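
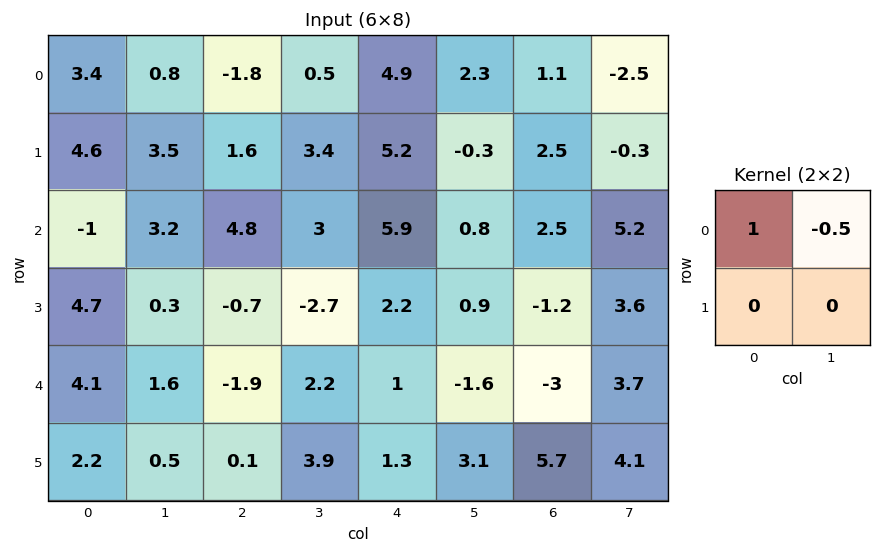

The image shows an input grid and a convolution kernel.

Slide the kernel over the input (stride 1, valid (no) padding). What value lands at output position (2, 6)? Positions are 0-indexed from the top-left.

The receptive field on the input at this output position is [2.5 5.2 / -1.2 3.6]. Elementwise product with the kernel and sum: 2.5·1 + 5.2·-0.5.

-0.1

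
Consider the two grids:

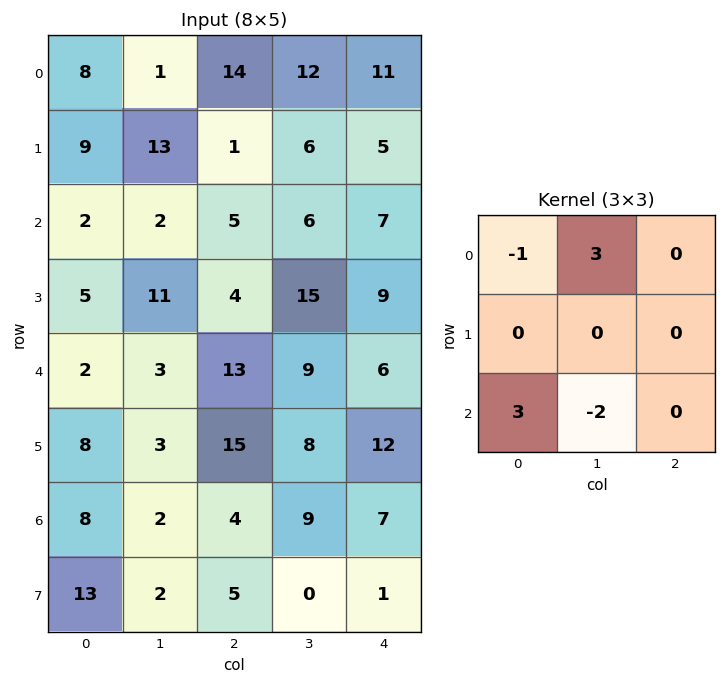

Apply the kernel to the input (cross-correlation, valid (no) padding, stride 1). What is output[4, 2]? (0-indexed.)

8

The receptive field on the input at this output position is [13 9 6 / 15 8 12 / 4 9 7]. Elementwise product with the kernel and sum: 13·-1 + 9·3 + 4·3 + 9·-2.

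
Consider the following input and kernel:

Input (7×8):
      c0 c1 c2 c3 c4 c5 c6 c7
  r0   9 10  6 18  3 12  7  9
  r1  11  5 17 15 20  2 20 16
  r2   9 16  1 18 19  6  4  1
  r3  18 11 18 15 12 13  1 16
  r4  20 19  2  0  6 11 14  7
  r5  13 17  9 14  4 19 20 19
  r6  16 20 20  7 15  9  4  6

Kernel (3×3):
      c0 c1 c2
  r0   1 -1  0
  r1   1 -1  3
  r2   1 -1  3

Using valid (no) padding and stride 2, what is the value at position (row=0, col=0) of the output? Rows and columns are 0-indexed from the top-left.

The receptive field on the input at this output position is [9 10 6 / 11 5 17 / 9 16 1]. Elementwise product with the kernel and sum: 9·1 + 10·-1 + 11·1 + 5·-1 + 17·3 + 9·1 + 16·-1 + 1·3.

52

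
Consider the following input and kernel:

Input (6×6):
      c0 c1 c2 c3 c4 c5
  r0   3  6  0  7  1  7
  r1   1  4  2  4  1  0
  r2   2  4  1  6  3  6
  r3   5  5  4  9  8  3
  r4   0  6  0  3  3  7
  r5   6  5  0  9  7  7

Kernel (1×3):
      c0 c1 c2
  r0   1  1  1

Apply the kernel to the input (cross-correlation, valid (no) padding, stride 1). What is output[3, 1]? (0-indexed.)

The receptive field on the input at this output position is [5 4 9]. Elementwise product with the kernel and sum: 5·1 + 4·1 + 9·1.

18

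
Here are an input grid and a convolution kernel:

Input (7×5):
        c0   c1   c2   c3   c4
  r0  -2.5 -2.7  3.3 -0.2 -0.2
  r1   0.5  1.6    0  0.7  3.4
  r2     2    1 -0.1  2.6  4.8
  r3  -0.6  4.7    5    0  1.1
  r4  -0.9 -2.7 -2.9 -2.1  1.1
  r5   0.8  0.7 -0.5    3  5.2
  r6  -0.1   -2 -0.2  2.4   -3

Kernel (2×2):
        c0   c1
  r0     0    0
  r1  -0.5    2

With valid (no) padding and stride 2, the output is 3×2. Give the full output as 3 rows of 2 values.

2.95 1.4
9.7 -2.5
1 6.25

Output[0,0]: The receptive field on the input at this output position is [-2.5 -2.7 / 0.5 1.6]. Elementwise product with the kernel and sum: 0.5·-0.5 + 1.6·2.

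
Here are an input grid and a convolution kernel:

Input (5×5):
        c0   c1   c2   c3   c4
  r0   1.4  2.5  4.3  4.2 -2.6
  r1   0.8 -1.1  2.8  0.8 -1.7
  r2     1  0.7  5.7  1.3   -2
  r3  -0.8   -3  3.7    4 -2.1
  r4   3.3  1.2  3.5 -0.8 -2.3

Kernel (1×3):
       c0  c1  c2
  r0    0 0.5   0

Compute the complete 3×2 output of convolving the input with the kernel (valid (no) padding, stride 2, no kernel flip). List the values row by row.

Output[0,0]: The receptive field on the input at this output position is [1.4 2.5 4.3]. Elementwise product with the kernel and sum: 2.5·0.5.

1.25 2.1
0.35 0.65
0.6 -0.4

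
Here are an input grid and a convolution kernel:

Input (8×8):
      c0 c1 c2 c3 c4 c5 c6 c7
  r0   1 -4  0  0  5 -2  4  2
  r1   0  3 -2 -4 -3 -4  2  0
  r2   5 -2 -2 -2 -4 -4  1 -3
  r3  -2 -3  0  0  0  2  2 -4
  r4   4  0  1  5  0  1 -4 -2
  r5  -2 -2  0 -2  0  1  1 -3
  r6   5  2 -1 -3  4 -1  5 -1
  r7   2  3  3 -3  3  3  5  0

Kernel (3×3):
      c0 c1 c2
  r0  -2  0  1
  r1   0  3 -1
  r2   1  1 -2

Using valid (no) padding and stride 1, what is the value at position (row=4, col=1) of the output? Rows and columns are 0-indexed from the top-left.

The receptive field on the input at this output position is [0 1 5 / -2 0 -2 / 2 -1 -3]. Elementwise product with the kernel and sum: 0·-2 + 5·1 + 0·3 + -2·-1 + 2·1 + -1·1 + -3·-2.

14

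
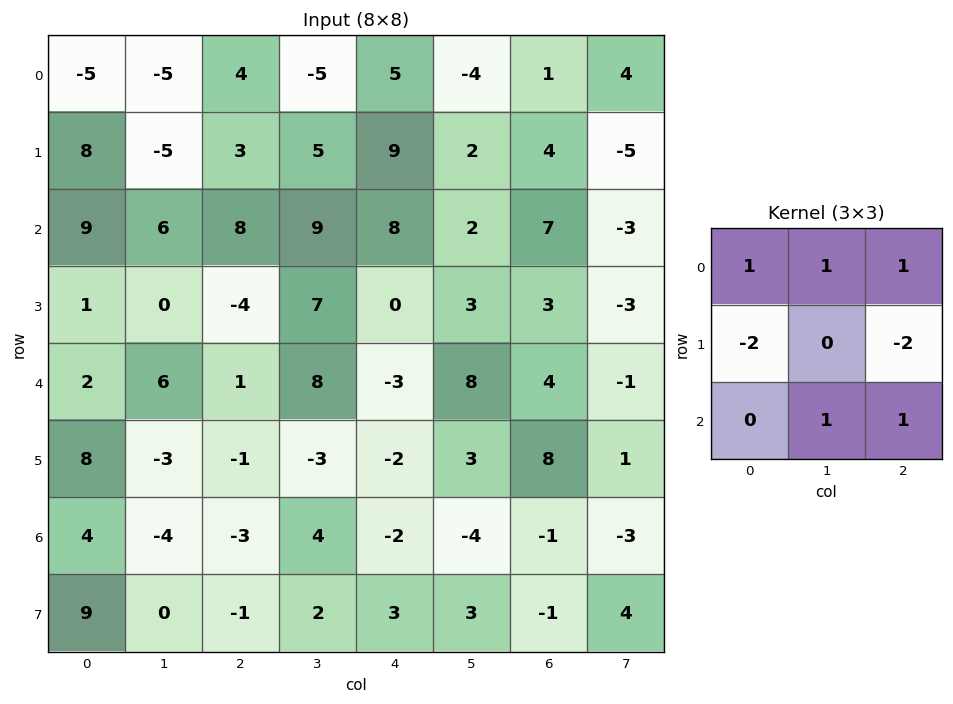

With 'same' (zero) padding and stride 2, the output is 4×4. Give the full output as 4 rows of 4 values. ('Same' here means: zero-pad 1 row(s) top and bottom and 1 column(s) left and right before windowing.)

Output[0,0]: The receptive field on the zero-padded input at this output position is [0 0 0 / 0 -5 -5 / 0 8 -5]. Elementwise product with the kernel and sum: 0·1 + 0·1 + 0·1 + 0·-2 + -5·-2 + 8·1 + -5·1.
Output[0,1]: The receptive field on the zero-padded input at this output position is [0 0 0 / -5 4 -5 / -5 3 5]. Elementwise product with the kernel and sum: 0·1 + 0·1 + 0·1 + -5·-2 + -5·-2 + 3·1 + 5·1.

13 28 29 -1
-8 -24 -3 3
-6 -29 -21 -2
22 -6 4 29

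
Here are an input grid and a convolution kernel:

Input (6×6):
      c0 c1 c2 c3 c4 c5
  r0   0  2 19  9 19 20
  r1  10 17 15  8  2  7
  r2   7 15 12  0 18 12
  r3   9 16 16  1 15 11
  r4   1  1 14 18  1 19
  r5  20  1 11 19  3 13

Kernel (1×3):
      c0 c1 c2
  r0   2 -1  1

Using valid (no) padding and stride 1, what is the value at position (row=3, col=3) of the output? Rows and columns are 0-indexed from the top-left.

-2

The receptive field on the input at this output position is [1 15 11]. Elementwise product with the kernel and sum: 1·2 + 15·-1 + 11·1.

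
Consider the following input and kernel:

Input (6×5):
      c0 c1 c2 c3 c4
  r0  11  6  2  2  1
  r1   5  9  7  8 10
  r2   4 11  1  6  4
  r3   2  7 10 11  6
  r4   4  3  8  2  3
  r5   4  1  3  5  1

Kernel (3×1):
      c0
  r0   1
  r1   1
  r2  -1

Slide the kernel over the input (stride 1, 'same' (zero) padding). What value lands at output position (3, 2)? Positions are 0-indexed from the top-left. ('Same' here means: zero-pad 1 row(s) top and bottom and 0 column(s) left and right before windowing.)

3

The receptive field on the zero-padded input at this output position is [1 / 10 / 8]. Elementwise product with the kernel and sum: 1·1 + 10·1 + 8·-1.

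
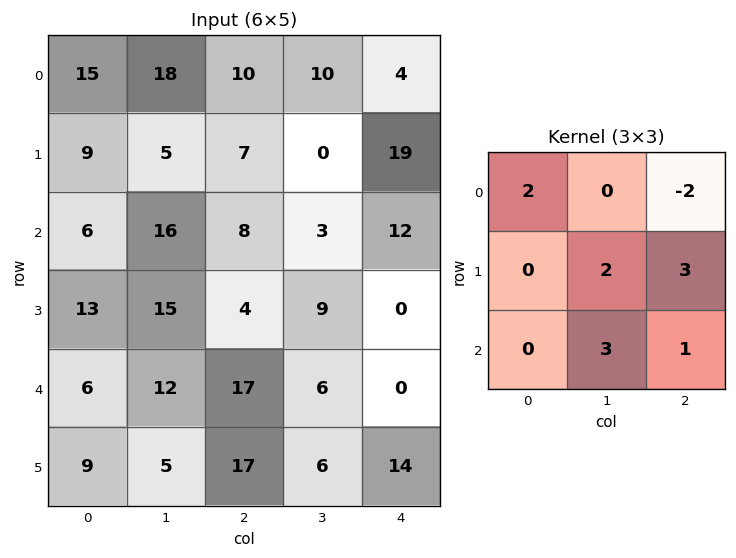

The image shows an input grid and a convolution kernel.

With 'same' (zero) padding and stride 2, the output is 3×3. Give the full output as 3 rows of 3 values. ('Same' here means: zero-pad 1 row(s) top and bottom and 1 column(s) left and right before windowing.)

Output[0,0]: The receptive field on the zero-padded input at this output position is [0 0 0 / 0 15 18 / 0 9 5]. Elementwise product with the kernel and sum: 0·2 + 0·-2 + 15·2 + 18·3 + 9·3 + 5·1.
Output[0,1]: The receptive field on the zero-padded input at this output position is [0 0 0 / 18 10 10 / 5 7 0]. Elementwise product with the kernel and sum: 0·2 + 0·-2 + 10·2 + 10·3 + 7·3 + 0·1.

116 71 65
104 56 24
50 121 60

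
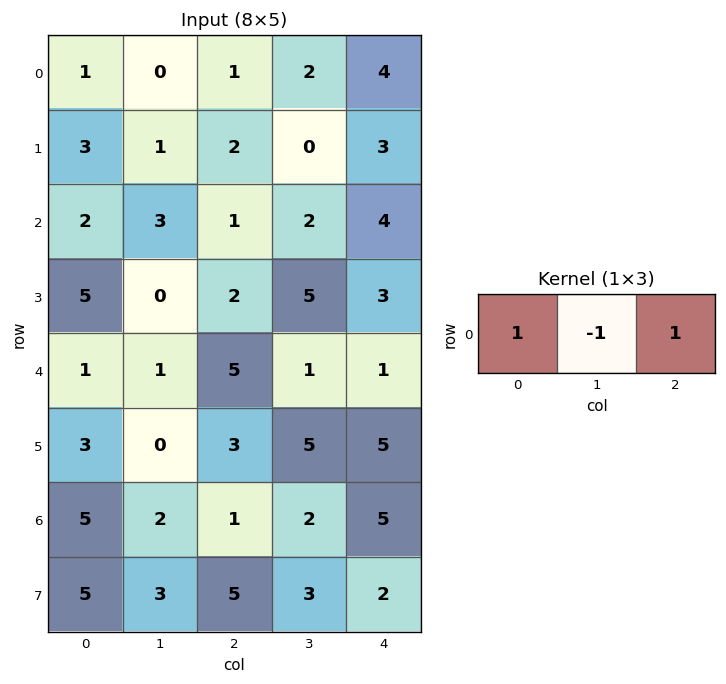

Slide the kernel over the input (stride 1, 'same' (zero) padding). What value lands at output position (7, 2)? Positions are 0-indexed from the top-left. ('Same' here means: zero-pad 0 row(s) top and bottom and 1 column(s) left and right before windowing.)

The receptive field on the zero-padded input at this output position is [3 5 3]. Elementwise product with the kernel and sum: 3·1 + 5·-1 + 3·1.

1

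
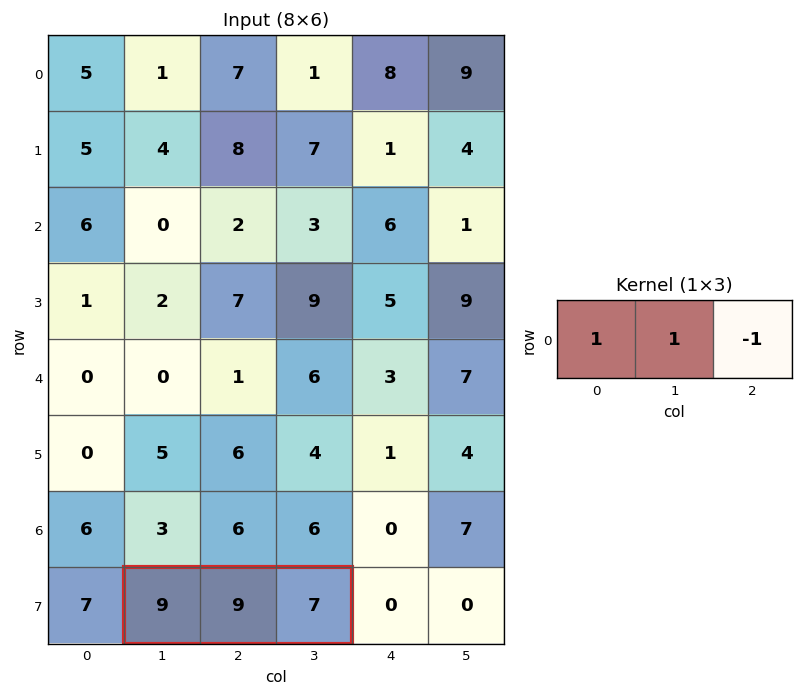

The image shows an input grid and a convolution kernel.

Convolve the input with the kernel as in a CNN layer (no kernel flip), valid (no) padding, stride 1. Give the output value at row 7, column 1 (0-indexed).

11

The receptive field on the input at this output position is [9 9 7]. Elementwise product with the kernel and sum: 9·1 + 9·1 + 7·-1.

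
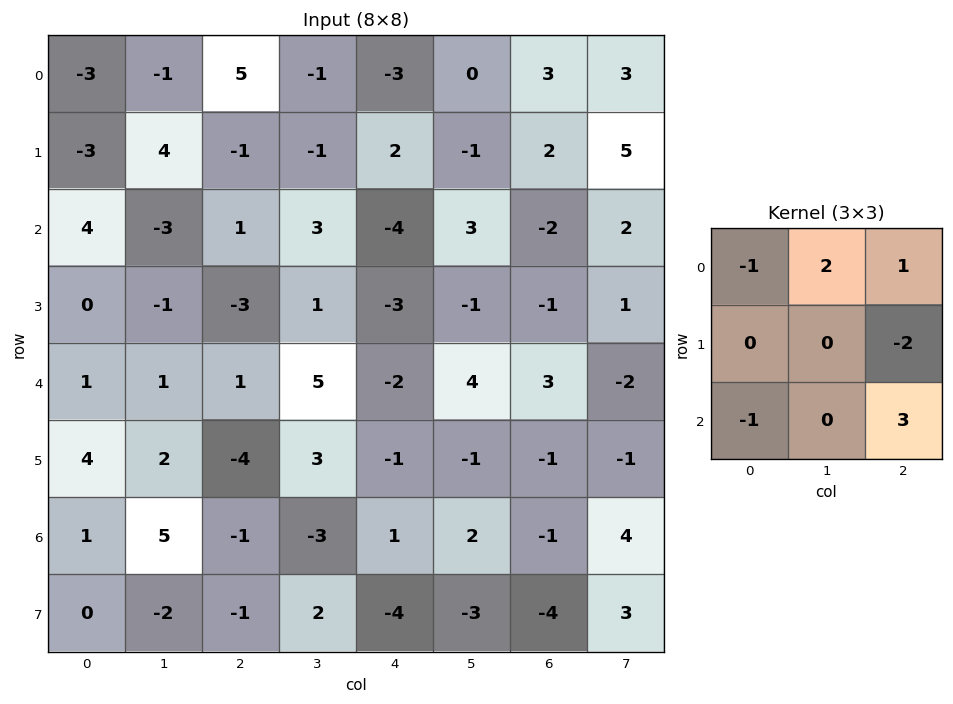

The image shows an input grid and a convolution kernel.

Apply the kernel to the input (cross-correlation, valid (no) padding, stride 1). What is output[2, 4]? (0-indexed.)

21

The receptive field on the input at this output position is [-4 3 -2 / -3 -1 -1 / -2 4 3]. Elementwise product with the kernel and sum: -4·-1 + 3·2 + -2·1 + -1·-2 + -2·-1 + 3·3.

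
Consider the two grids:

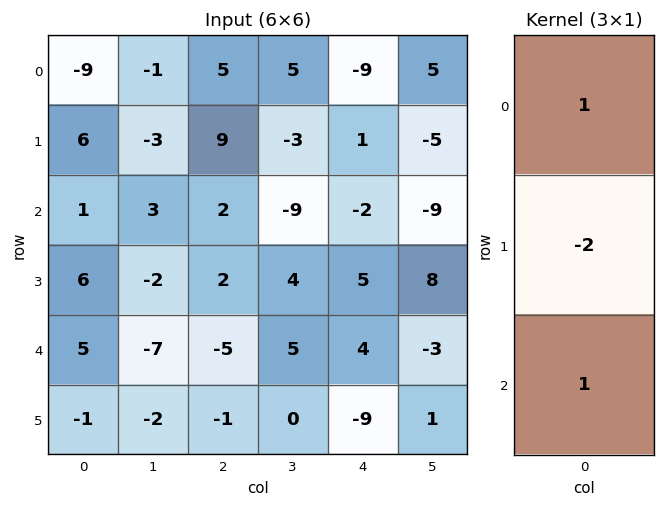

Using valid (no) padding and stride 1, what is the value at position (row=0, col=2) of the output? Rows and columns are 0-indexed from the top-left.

The receptive field on the input at this output position is [5 / 9 / 2]. Elementwise product with the kernel and sum: 5·1 + 9·-2 + 2·1.

-11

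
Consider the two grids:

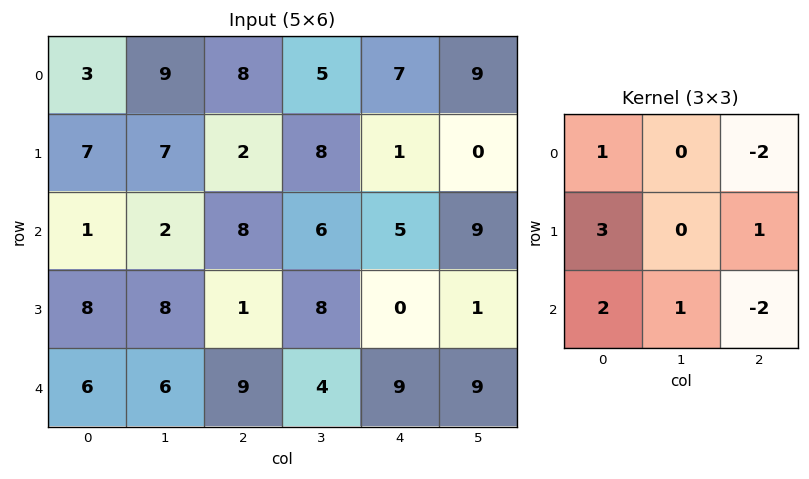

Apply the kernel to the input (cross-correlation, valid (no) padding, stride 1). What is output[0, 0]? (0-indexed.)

The receptive field on the input at this output position is [3 9 8 / 7 7 2 / 1 2 8]. Elementwise product with the kernel and sum: 3·1 + 8·-2 + 7·3 + 2·1 + 1·2 + 2·1 + 8·-2.

-2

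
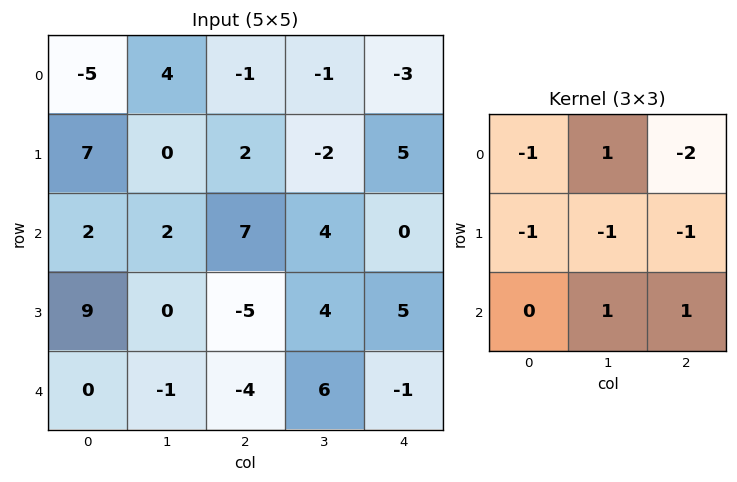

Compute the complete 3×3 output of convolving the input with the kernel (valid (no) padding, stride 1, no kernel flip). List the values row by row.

Output[0,0]: The receptive field on the input at this output position is [-5 4 -1 / 7 0 2 / 2 2 7]. Elementwise product with the kernel and sum: -5·-1 + 4·1 + -1·-2 + 7·-1 + 0·-1 + 2·-1 + 2·1 + 7·1.

11 8 5
-27 -8 -16
-23 0 -2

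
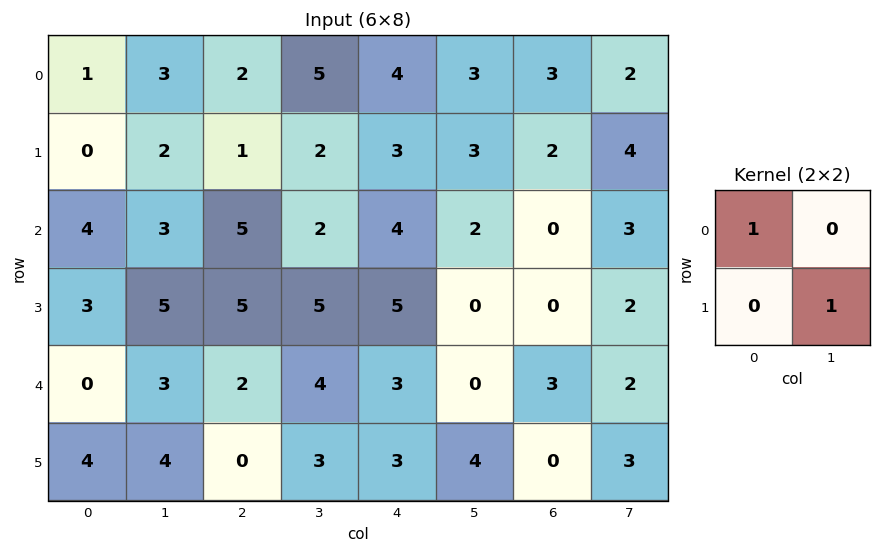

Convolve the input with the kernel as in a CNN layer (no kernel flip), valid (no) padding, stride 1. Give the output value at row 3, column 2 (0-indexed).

The receptive field on the input at this output position is [5 5 / 2 4]. Elementwise product with the kernel and sum: 5·1 + 4·1.

9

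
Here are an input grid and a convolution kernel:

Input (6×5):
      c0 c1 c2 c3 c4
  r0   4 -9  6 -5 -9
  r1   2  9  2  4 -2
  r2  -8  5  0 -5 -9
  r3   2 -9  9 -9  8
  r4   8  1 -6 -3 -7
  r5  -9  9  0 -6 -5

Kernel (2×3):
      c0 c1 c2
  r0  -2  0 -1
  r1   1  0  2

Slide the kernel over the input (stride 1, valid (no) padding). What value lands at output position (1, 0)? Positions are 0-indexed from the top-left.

The receptive field on the input at this output position is [2 9 2 / -8 5 0]. Elementwise product with the kernel and sum: 2·-2 + 2·-1 + -8·1 + 0·2.

-14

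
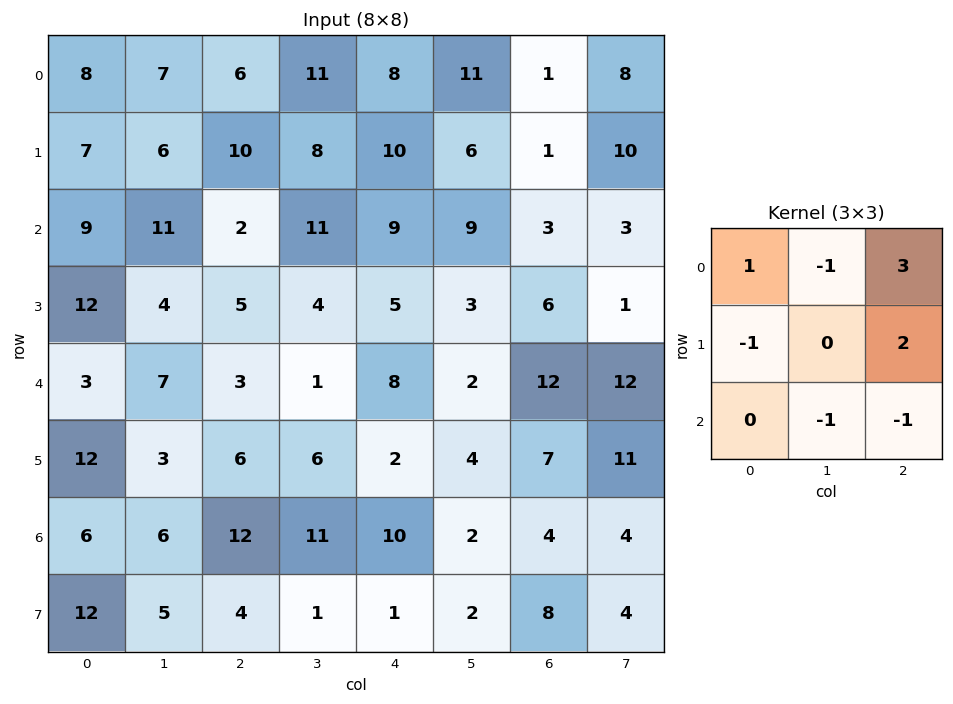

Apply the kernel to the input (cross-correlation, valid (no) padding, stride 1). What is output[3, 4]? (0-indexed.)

The receptive field on the input at this output position is [5 3 6 / 8 2 12 / 2 4 7]. Elementwise product with the kernel and sum: 5·1 + 3·-1 + 6·3 + 8·-1 + 12·2 + 4·-1 + 7·-1.

25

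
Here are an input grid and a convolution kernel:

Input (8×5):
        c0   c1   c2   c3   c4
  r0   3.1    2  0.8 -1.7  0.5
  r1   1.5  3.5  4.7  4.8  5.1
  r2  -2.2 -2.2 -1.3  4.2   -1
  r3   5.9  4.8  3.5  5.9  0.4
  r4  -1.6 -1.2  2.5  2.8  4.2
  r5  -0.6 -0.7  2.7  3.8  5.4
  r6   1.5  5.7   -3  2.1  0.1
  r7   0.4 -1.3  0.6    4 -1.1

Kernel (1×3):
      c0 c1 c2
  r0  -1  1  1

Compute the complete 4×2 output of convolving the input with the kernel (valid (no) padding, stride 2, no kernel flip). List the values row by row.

-0.3 -2
-1.3 4.5
2.9 4.5
1.2 5.2

Output[0,0]: The receptive field on the input at this output position is [3.1 2 0.8]. Elementwise product with the kernel and sum: 3.1·-1 + 2·1 + 0.8·1.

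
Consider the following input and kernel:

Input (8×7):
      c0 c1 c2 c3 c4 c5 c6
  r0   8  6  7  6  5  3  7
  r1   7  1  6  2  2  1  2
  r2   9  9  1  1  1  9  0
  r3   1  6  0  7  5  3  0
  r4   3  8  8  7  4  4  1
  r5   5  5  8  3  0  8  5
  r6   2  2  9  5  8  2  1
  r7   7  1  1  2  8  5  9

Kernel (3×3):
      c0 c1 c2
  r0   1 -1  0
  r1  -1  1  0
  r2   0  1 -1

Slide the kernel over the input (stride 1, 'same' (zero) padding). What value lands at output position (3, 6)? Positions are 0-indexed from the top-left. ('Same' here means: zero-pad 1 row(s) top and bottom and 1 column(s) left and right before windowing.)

7

The receptive field on the zero-padded input at this output position is [9 0 0 / 3 0 0 / 4 1 0]. Elementwise product with the kernel and sum: 9·1 + 0·-1 + 3·-1 + 0·1 + 1·1 + 0·-1.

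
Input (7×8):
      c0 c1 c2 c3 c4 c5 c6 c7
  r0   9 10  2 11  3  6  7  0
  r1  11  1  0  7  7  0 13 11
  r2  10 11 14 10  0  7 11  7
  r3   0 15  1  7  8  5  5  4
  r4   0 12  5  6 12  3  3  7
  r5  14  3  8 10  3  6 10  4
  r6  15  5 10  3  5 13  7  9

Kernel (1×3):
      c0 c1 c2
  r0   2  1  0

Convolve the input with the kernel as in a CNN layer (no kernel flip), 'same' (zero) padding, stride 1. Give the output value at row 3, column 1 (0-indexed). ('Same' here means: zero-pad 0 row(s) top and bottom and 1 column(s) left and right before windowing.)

15

The receptive field on the zero-padded input at this output position is [0 15 1]. Elementwise product with the kernel and sum: 0·2 + 15·1.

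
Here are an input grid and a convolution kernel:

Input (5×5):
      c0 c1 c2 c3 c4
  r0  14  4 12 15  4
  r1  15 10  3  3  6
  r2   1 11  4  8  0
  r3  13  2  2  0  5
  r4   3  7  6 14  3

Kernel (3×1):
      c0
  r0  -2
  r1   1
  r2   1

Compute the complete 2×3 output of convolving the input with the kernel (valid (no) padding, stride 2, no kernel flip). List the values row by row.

Output[0,0]: The receptive field on the input at this output position is [14 / 15 / 1]. Elementwise product with the kernel and sum: 14·-2 + 15·1 + 1·1.

-12 -17 -2
14 0 8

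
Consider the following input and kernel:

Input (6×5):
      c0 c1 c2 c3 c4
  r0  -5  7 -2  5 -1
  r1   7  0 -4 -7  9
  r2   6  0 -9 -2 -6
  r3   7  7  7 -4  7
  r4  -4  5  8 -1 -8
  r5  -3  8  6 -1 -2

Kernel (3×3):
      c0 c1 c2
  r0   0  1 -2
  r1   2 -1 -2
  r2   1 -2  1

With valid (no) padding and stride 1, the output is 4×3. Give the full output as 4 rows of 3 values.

Output[0,0]: The receptive field on the input at this output position is [-5 7 -2 / 7 0 -4 / 6 0 -9]. Elementwise product with the kernel and sum: 7·1 + -2·-2 + 7·2 + 0·-1 + -4·-2 + 6·1 + 0·-2 + -9·1.

30 22 -23
38 12 -7
5 -2 16
-49 14 21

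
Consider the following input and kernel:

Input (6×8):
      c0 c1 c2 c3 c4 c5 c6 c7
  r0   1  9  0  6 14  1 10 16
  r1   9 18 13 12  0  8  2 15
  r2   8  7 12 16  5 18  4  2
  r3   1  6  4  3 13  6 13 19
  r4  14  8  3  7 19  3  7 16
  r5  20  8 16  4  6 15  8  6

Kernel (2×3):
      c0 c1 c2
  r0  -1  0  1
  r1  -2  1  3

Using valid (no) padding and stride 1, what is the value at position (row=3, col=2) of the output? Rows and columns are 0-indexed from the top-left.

67

The receptive field on the input at this output position is [4 3 13 / 3 7 19]. Elementwise product with the kernel and sum: 4·-1 + 13·1 + 3·-2 + 7·1 + 19·3.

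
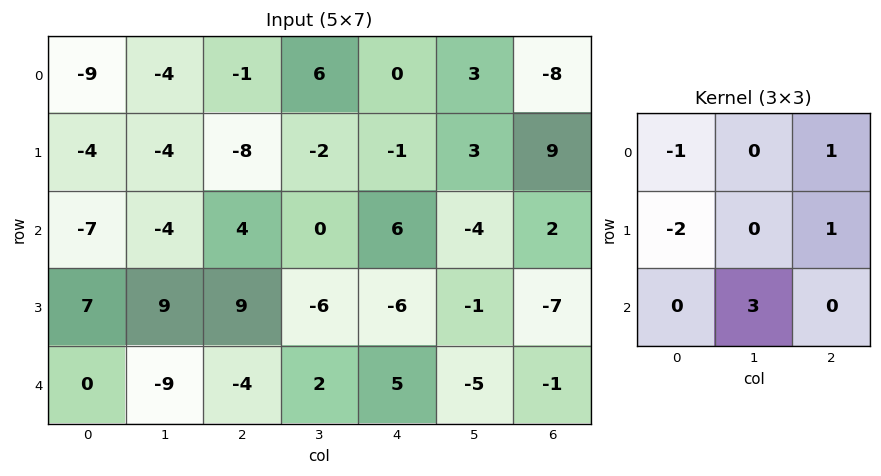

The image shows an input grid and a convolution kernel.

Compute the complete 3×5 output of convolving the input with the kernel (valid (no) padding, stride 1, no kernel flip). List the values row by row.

-4 28 16 22 -9
41 37 -13 -17 -3
-21 -32 -16 22 -14

Output[0,0]: The receptive field on the input at this output position is [-9 -4 -1 / -4 -4 -8 / -7 -4 4]. Elementwise product with the kernel and sum: -9·-1 + -1·1 + -4·-2 + -8·1 + -4·3.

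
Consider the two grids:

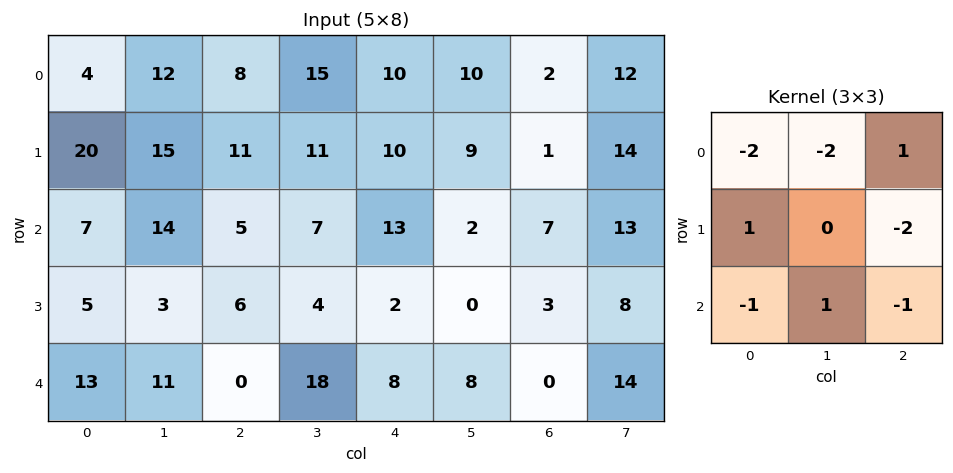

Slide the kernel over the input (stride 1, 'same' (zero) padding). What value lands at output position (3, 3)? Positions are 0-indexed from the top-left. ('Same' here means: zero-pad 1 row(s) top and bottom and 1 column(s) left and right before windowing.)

1

The receptive field on the zero-padded input at this output position is [5 7 13 / 6 4 2 / 0 18 8]. Elementwise product with the kernel and sum: 5·-2 + 7·-2 + 13·1 + 6·1 + 2·-2 + 0·-1 + 18·1 + 8·-1.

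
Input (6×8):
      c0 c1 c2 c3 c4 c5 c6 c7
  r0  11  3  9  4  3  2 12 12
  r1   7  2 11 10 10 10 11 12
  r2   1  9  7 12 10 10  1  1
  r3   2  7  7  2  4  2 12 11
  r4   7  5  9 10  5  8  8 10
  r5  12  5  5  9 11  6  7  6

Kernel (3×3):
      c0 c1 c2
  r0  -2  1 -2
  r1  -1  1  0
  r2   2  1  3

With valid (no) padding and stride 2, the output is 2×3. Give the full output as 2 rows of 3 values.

Output[0,0]: The receptive field on the input at this output position is [11 3 9 / 7 2 11 / 1 9 7]. Elementwise product with the kernel and sum: 11·-2 + 3·1 + 9·-2 + 7·-1 + 2·1 + 1·2 + 9·1 + 7·3.
Output[0,1]: The receptive field on the input at this output position is [9 4 3 / 11 10 10 / 7 12 10]. Elementwise product with the kernel and sum: 9·-2 + 4·1 + 3·-2 + 11·-1 + 10·1 + 7·2 + 12·1 + 10·3.

-10 35 5
44 16 28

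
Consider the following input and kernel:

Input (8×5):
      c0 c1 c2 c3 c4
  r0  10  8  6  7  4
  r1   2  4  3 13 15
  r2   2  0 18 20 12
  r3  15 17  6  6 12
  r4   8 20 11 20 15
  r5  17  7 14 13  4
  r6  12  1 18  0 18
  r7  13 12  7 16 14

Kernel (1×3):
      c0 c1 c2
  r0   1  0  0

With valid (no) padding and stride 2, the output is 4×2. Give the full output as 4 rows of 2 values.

10 6
2 18
8 11
12 18

Output[0,0]: The receptive field on the input at this output position is [10 8 6]. Elementwise product with the kernel and sum: 10·1.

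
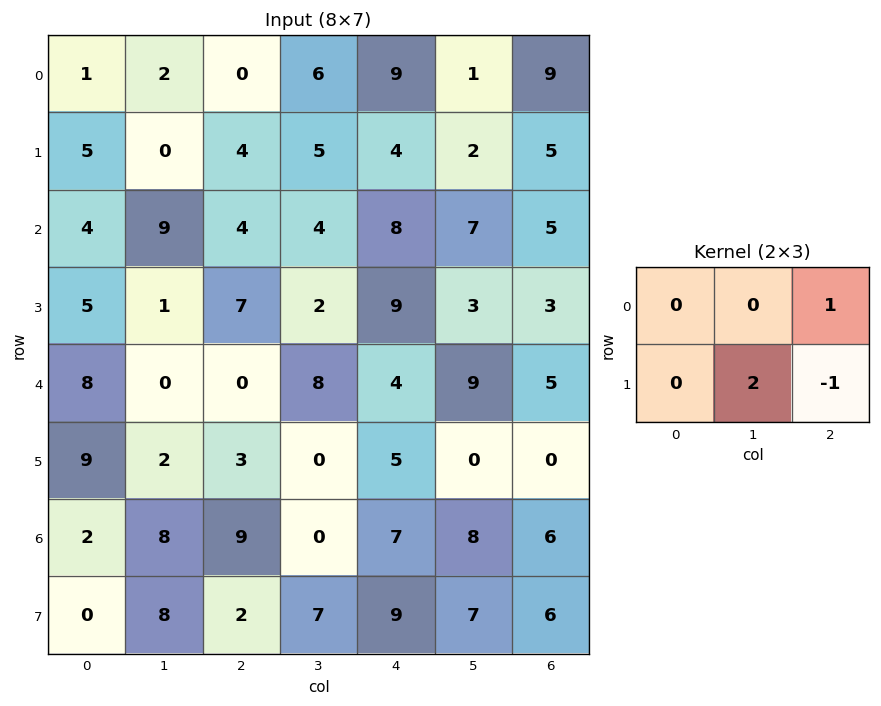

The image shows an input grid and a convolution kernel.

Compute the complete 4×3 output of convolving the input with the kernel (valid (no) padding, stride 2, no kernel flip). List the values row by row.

Output[0,0]: The receptive field on the input at this output position is [1 2 0 / 5 0 4]. Elementwise product with the kernel and sum: 0·1 + 0·2 + 4·-1.
Output[0,1]: The receptive field on the input at this output position is [0 6 9 / 4 5 4]. Elementwise product with the kernel and sum: 9·1 + 5·2 + 4·-1.

-4 15 8
-1 3 8
1 -1 5
23 12 14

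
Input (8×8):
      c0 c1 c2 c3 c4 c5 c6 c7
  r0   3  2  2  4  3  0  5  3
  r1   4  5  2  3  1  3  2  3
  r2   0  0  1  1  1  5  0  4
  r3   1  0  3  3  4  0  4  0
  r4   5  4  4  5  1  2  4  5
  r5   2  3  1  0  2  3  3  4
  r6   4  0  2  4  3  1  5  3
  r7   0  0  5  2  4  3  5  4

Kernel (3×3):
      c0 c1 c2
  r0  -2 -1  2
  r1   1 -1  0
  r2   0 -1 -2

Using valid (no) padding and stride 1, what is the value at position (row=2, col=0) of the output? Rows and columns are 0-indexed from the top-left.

The receptive field on the input at this output position is [0 0 1 / 1 0 3 / 5 4 4]. Elementwise product with the kernel and sum: 0·-2 + 0·-1 + 1·2 + 1·1 + 0·-1 + 4·-1 + 4·-2.

-9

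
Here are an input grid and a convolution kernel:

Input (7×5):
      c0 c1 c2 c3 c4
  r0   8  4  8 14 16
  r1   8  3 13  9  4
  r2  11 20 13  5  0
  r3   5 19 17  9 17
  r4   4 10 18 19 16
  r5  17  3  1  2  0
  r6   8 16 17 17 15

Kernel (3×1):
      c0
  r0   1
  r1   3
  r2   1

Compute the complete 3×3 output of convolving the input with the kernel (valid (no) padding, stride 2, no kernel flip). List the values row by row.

Output[0,0]: The receptive field on the input at this output position is [8 / 8 / 11]. Elementwise product with the kernel and sum: 8·1 + 8·3 + 11·1.

43 60 28
30 82 67
63 38 31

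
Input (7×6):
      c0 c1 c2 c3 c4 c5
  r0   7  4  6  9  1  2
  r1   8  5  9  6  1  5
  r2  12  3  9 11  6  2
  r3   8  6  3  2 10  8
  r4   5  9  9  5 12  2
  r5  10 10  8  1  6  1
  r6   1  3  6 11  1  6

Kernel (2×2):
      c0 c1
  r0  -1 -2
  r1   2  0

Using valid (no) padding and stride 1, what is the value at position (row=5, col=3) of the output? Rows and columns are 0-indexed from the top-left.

9

The receptive field on the input at this output position is [1 6 / 11 1]. Elementwise product with the kernel and sum: 1·-1 + 6·-2 + 11·2.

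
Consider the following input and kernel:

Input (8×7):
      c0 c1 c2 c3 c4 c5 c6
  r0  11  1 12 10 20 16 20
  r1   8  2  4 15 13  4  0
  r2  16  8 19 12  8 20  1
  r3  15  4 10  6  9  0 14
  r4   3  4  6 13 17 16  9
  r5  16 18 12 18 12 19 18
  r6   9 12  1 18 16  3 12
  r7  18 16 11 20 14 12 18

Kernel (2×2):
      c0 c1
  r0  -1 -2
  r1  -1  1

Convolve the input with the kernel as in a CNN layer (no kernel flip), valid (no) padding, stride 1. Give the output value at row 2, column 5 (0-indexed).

The receptive field on the input at this output position is [20 1 / 0 14]. Elementwise product with the kernel and sum: 20·-1 + 1·-2 + 0·-1 + 14·1.

-8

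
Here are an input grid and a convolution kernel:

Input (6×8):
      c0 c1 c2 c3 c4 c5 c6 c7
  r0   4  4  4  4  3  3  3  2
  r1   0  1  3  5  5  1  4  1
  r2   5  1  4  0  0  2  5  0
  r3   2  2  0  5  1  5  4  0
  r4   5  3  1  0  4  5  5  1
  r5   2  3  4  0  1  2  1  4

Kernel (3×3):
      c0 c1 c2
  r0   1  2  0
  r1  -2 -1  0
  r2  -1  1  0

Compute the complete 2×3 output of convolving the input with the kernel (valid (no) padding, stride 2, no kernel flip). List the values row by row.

Output[0,0]: The receptive field on the input at this output position is [4 4 4 / 0 1 3 / 5 1 4]. Elementwise product with the kernel and sum: 4·1 + 4·2 + 0·-2 + 1·-1 + 5·-1 + 1·1.

7 -3 0
-1 -2 -2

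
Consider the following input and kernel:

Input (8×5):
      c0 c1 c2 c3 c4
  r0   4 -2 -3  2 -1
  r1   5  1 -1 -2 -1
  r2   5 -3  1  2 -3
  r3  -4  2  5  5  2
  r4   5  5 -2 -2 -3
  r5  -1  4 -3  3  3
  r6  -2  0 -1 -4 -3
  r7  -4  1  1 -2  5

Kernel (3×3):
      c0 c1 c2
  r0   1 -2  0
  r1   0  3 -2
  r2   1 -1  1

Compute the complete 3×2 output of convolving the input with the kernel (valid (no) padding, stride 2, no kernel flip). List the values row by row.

22 -15
5 5
10 5

Output[0,0]: The receptive field on the input at this output position is [4 -2 -3 / 5 1 -1 / 5 -3 1]. Elementwise product with the kernel and sum: 4·1 + -2·-2 + 1·3 + -1·-2 + 5·1 + -3·-1 + 1·1.
Output[0,1]: The receptive field on the input at this output position is [-3 2 -1 / -1 -2 -1 / 1 2 -3]. Elementwise product with the kernel and sum: -3·1 + 2·-2 + -2·3 + -1·-2 + 1·1 + 2·-1 + -3·1.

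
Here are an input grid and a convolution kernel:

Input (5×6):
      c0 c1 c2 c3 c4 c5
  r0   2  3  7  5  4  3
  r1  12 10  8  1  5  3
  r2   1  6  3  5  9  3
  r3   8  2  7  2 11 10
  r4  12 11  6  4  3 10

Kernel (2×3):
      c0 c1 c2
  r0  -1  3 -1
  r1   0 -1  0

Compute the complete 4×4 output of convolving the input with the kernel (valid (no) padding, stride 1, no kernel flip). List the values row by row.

Output[0,0]: The receptive field on the input at this output position is [2 3 7 / 12 10 8]. Elementwise product with the kernel and sum: 2·-1 + 3·3 + 7·-1 + 10·-1.

-10 5 3 -1
4 10 -15 2
12 -9 1 8
-20 11 -16 18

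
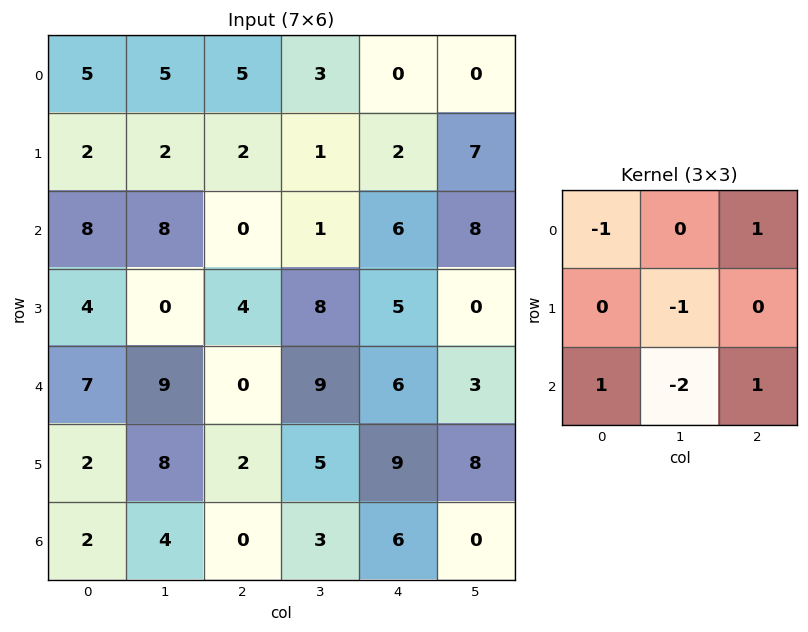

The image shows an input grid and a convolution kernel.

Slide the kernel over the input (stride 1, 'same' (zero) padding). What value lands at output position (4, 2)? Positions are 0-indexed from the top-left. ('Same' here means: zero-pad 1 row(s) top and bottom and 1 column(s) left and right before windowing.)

17

The receptive field on the zero-padded input at this output position is [0 4 8 / 9 0 9 / 8 2 5]. Elementwise product with the kernel and sum: 0·-1 + 8·1 + 0·-1 + 8·1 + 2·-2 + 5·1.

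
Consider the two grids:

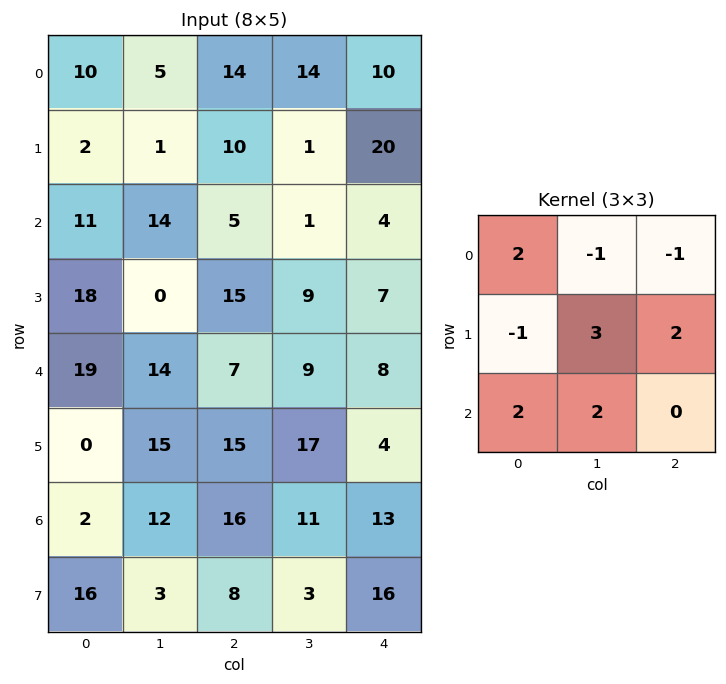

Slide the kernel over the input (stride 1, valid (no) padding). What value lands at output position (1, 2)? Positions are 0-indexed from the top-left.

53

The receptive field on the input at this output position is [10 1 20 / 5 1 4 / 15 9 7]. Elementwise product with the kernel and sum: 10·2 + 1·-1 + 20·-1 + 5·-1 + 1·3 + 4·2 + 15·2 + 9·2.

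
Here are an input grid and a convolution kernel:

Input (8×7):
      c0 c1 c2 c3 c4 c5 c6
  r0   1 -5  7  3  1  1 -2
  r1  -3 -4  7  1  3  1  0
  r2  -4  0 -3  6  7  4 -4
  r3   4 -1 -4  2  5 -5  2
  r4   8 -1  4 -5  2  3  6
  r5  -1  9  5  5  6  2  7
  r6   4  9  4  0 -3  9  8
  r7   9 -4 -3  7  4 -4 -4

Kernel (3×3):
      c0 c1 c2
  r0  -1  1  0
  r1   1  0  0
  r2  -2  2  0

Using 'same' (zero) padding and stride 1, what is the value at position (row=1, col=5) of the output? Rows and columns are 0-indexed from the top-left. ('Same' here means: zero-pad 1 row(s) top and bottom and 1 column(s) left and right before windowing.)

-3

The receptive field on the zero-padded input at this output position is [1 1 -2 / 3 1 0 / 7 4 -4]. Elementwise product with the kernel and sum: 1·-1 + 1·1 + 3·1 + 7·-2 + 4·2.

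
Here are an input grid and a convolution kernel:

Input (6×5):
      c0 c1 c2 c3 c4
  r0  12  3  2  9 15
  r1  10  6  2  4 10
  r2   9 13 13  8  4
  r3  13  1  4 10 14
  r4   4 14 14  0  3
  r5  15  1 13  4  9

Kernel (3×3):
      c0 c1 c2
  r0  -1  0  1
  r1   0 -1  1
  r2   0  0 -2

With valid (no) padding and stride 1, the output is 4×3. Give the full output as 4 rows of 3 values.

Output[0,0]: The receptive field on the input at this output position is [12 3 2 / 10 6 2 / 9 13 13]. Elementwise product with the kernel and sum: 12·-1 + 2·1 + 6·-1 + 2·1 + 13·-2.
Output[0,1]: The receptive field on the input at this output position is [3 2 9 / 6 2 4 / 13 13 8]. Elementwise product with the kernel and sum: 3·-1 + 9·1 + 2·-1 + 4·1 + 8·-2.

-40 -8 11
-16 -27 -24
-21 1 -11
-35 -13 -5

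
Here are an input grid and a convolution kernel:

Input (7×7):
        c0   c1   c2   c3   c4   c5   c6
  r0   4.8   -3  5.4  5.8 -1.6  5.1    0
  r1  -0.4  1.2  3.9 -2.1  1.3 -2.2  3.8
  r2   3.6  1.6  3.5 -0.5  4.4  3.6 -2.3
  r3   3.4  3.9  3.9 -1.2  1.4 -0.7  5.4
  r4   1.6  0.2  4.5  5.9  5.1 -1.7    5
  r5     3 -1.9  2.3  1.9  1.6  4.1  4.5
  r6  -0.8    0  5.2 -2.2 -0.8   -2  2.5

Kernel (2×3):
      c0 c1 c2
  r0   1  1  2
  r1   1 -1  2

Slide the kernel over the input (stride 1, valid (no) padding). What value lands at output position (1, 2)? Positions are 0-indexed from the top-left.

The receptive field on the input at this output position is [3.9 -2.1 1.3 / 3.5 -0.5 4.4]. Elementwise product with the kernel and sum: 3.9·1 + -2.1·1 + 1.3·2 + 3.5·1 + -0.5·-1 + 4.4·2.

17.2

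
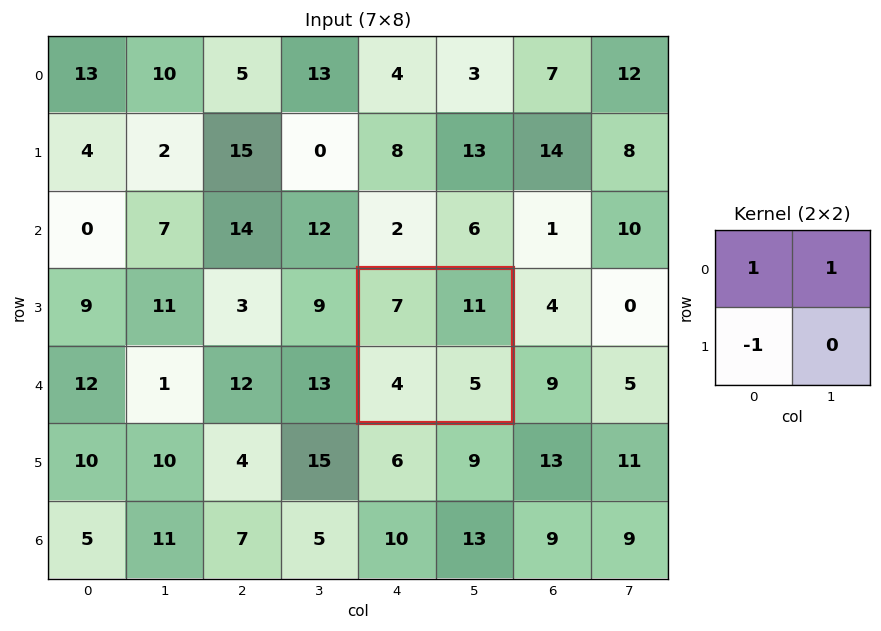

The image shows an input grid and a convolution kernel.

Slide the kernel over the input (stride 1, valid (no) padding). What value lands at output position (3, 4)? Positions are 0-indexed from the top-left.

The receptive field on the input at this output position is [7 11 / 4 5]. Elementwise product with the kernel and sum: 7·1 + 11·1 + 4·-1.

14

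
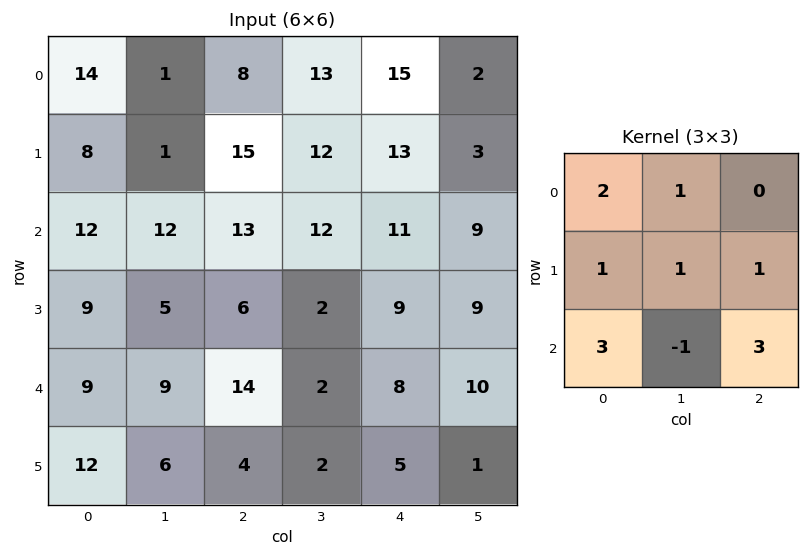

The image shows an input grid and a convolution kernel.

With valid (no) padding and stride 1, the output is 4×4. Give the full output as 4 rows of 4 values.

Output[0,0]: The receptive field on the input at this output position is [14 1 8 / 8 1 15 / 12 12 13]. Elementwise product with the kernel and sum: 14·2 + 1·1 + 8·1 + 1·1 + 15·1 + 12·3 + 12·-1 + 13·3.

116 97 129 121
94 69 121 93
116 69 119 83
97 61 63 37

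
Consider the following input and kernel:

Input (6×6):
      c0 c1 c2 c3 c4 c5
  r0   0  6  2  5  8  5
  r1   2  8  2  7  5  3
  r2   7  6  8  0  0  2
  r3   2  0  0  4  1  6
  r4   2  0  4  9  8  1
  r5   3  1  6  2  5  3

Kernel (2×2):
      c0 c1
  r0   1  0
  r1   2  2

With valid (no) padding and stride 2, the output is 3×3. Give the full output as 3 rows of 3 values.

20 20 24
11 16 14
10 20 24

Output[0,0]: The receptive field on the input at this output position is [0 6 / 2 8]. Elementwise product with the kernel and sum: 0·1 + 2·2 + 8·2.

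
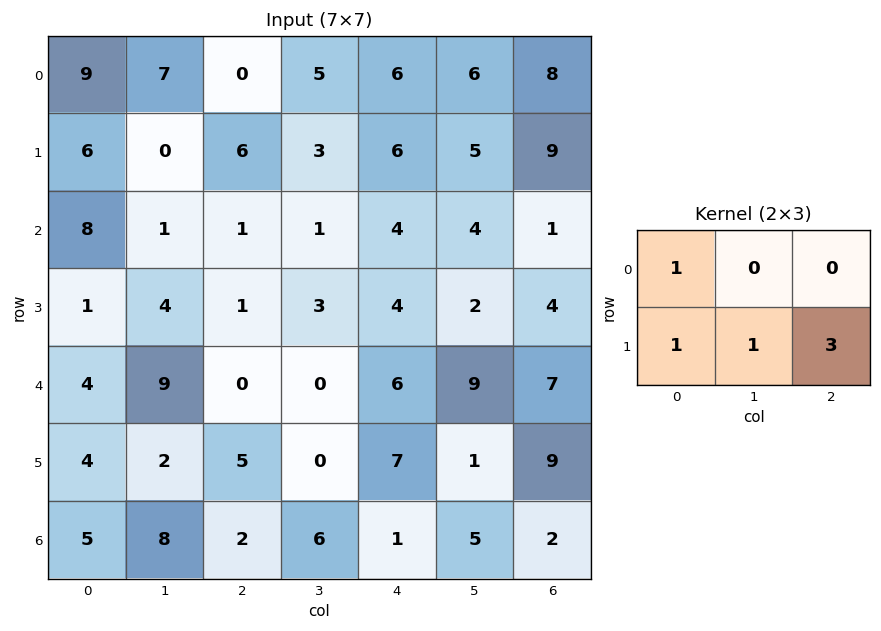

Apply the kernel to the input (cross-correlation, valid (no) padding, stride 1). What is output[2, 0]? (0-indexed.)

The receptive field on the input at this output position is [8 1 1 / 1 4 1]. Elementwise product with the kernel and sum: 8·1 + 1·1 + 4·1 + 1·3.

16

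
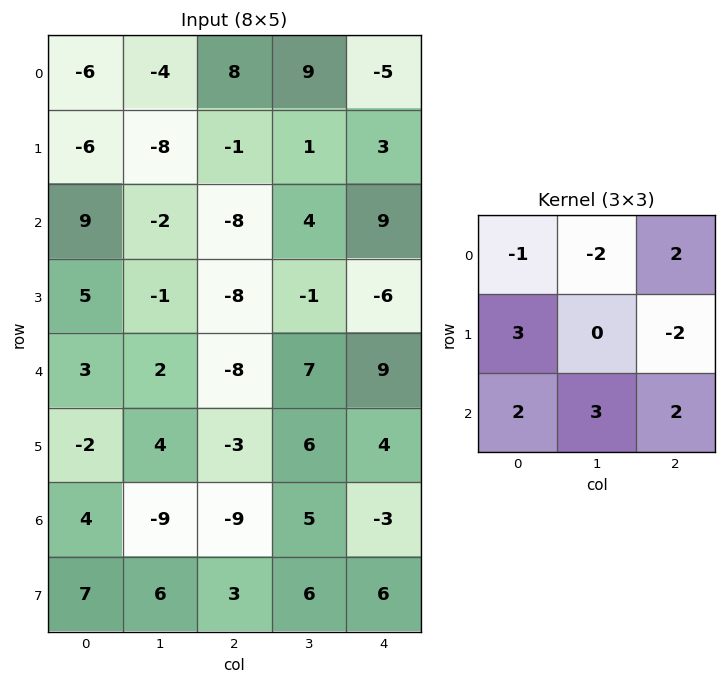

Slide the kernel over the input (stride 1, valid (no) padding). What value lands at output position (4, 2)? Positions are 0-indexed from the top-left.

-14

The receptive field on the input at this output position is [-8 7 9 / -3 6 4 / -9 5 -3]. Elementwise product with the kernel and sum: -8·-1 + 7·-2 + 9·2 + -3·3 + 4·-2 + -9·2 + 5·3 + -3·2.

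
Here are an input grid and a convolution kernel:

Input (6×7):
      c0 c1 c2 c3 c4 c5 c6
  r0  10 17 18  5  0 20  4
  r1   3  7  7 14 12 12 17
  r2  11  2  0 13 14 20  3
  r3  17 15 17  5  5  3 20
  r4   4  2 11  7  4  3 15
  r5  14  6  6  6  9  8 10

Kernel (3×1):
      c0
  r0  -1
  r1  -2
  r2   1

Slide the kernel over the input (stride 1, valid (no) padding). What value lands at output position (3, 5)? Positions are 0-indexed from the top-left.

-1

The receptive field on the input at this output position is [3 / 3 / 8]. Elementwise product with the kernel and sum: 3·-1 + 3·-2 + 8·1.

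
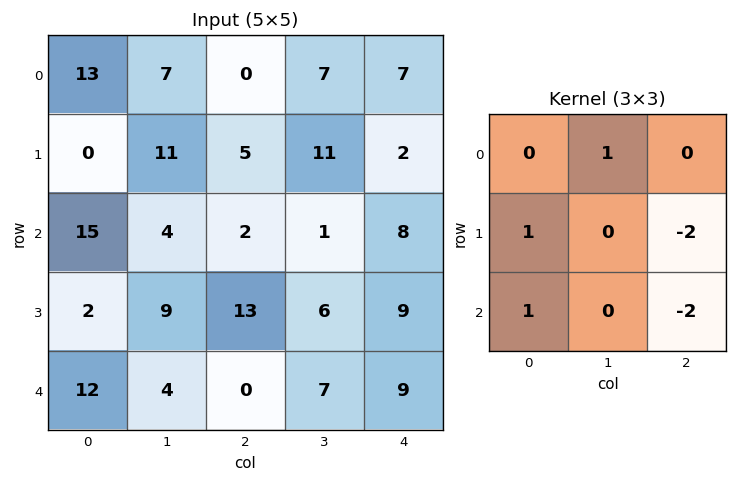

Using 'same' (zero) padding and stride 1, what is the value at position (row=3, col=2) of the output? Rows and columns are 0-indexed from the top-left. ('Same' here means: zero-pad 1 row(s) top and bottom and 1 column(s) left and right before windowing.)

The receptive field on the zero-padded input at this output position is [4 2 1 / 9 13 6 / 4 0 7]. Elementwise product with the kernel and sum: 2·1 + 9·1 + 6·-2 + 4·1 + 7·-2.

-11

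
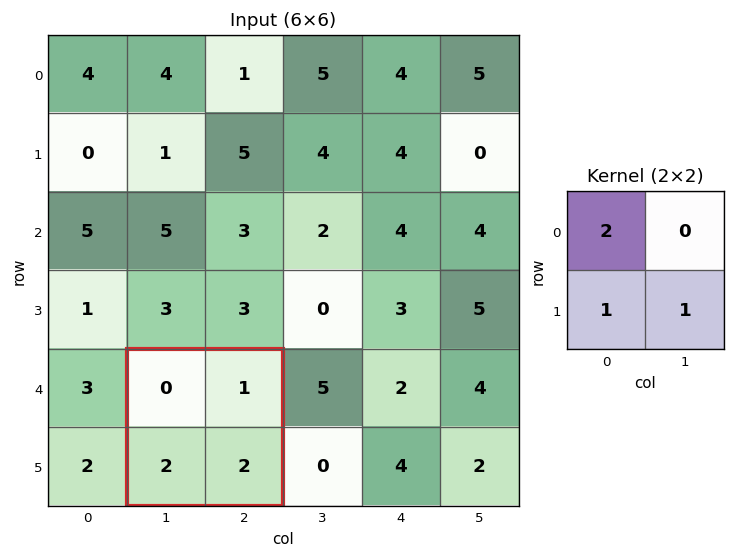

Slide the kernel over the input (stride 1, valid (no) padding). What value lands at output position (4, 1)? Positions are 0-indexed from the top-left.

The receptive field on the input at this output position is [0 1 / 2 2]. Elementwise product with the kernel and sum: 0·2 + 2·1 + 2·1.

4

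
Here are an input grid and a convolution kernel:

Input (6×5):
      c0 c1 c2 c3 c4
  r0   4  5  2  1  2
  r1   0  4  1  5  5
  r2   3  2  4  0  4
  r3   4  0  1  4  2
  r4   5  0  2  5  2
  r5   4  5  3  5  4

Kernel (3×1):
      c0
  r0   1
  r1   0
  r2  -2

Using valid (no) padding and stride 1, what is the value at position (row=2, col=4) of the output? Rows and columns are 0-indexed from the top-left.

The receptive field on the input at this output position is [4 / 2 / 2]. Elementwise product with the kernel and sum: 4·1 + 2·-2.

0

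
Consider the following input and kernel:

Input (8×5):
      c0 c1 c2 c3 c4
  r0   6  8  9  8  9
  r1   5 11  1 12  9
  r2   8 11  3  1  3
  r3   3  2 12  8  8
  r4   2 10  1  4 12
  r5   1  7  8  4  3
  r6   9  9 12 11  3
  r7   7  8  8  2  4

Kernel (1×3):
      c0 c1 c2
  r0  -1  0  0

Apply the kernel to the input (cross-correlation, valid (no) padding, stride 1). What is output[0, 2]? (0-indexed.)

-9

The receptive field on the input at this output position is [9 8 9]. Elementwise product with the kernel and sum: 9·-1.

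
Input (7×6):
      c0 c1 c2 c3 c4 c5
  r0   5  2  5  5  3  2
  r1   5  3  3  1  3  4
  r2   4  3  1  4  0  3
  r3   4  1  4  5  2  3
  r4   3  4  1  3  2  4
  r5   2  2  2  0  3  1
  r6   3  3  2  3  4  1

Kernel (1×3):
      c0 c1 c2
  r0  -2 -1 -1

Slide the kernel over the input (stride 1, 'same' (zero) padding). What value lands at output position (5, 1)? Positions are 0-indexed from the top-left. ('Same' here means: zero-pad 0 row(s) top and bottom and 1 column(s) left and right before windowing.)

-8

The receptive field on the zero-padded input at this output position is [2 2 2]. Elementwise product with the kernel and sum: 2·-2 + 2·-1 + 2·-1.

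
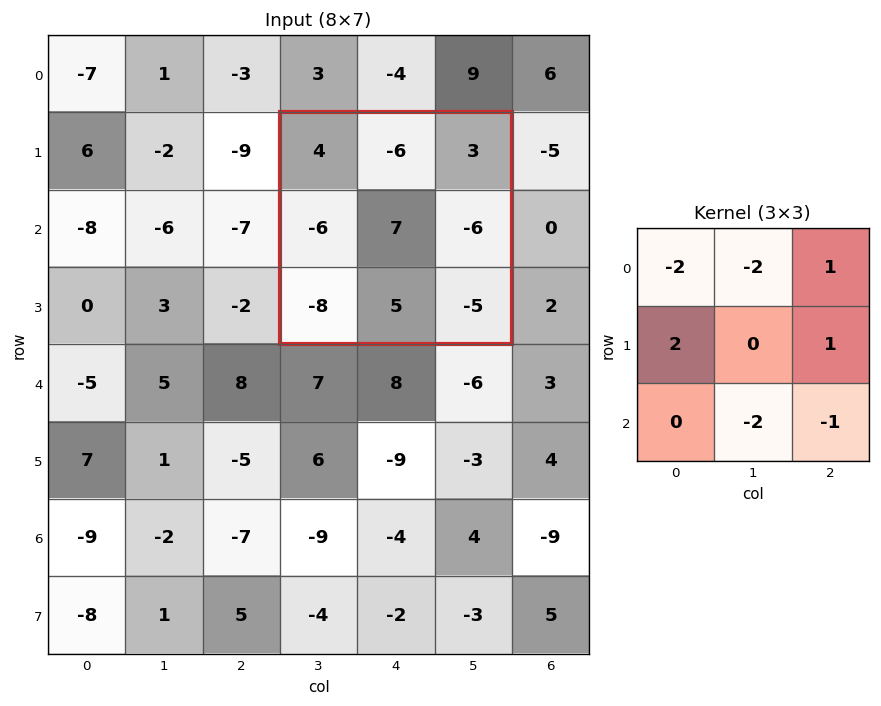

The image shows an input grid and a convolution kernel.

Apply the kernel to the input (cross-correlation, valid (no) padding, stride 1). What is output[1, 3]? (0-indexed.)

-16

The receptive field on the input at this output position is [4 -6 3 / -6 7 -6 / -8 5 -5]. Elementwise product with the kernel and sum: 4·-2 + -6·-2 + 3·1 + -6·2 + -6·1 + 5·-2 + -5·-1.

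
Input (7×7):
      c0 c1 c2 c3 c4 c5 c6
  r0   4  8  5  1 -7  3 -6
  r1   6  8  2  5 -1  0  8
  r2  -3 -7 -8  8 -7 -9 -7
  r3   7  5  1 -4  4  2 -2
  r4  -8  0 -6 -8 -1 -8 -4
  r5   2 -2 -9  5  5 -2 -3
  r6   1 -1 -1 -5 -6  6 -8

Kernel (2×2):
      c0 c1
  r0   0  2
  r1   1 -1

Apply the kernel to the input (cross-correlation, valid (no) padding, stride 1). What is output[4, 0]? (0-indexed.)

4

The receptive field on the input at this output position is [-8 0 / 2 -2]. Elementwise product with the kernel and sum: 0·2 + 2·1 + -2·-1.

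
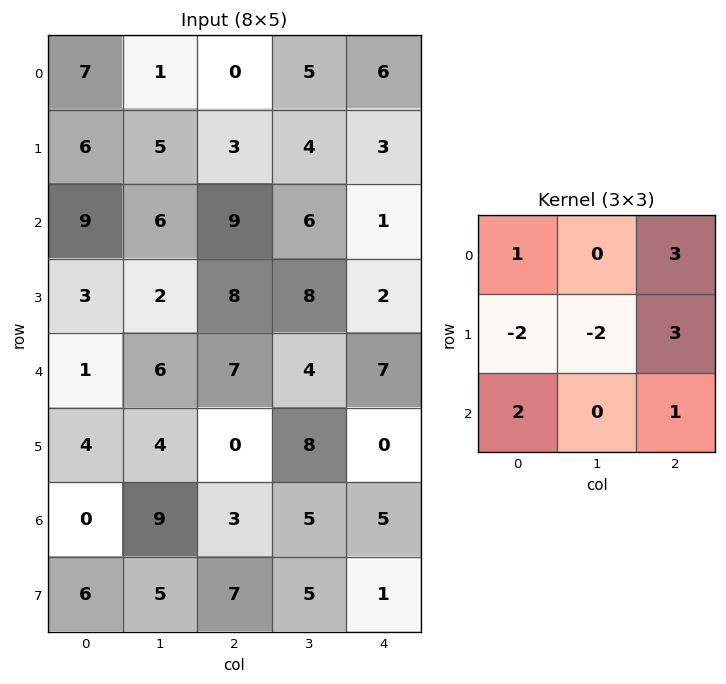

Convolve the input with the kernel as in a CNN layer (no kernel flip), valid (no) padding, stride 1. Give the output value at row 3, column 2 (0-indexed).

13

The receptive field on the input at this output position is [8 8 2 / 7 4 7 / 0 8 0]. Elementwise product with the kernel and sum: 8·1 + 2·3 + 7·-2 + 4·-2 + 7·3 + 0·2 + 0·1.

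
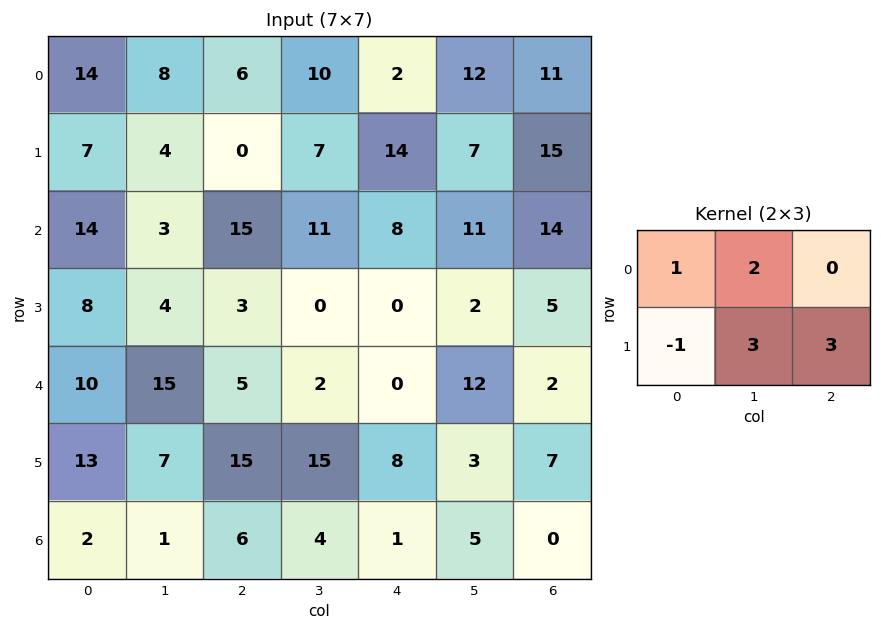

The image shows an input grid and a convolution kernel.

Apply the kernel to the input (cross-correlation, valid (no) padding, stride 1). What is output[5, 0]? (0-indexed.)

46

The receptive field on the input at this output position is [13 7 15 / 2 1 6]. Elementwise product with the kernel and sum: 13·1 + 7·2 + 2·-1 + 1·3 + 6·3.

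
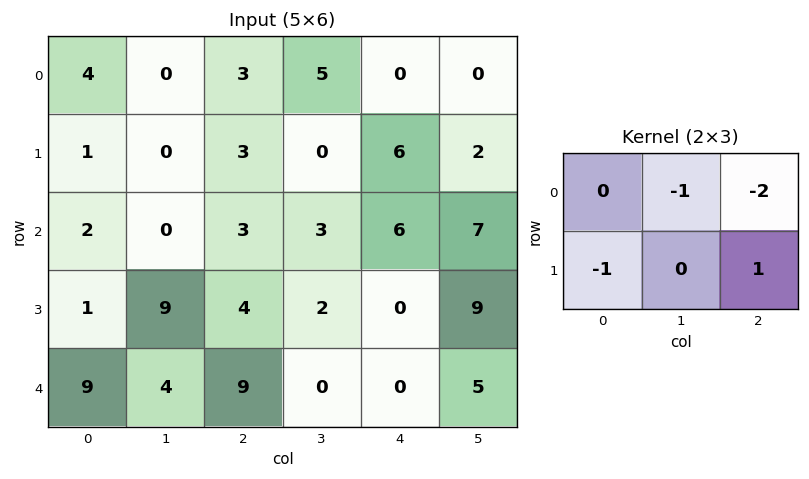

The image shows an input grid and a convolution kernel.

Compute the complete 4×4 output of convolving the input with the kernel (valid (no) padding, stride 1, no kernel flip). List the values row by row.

-4 -13 -2 2
-5 0 -9 -6
-3 -16 -19 -13
-17 -12 -11 -13

Output[0,0]: The receptive field on the input at this output position is [4 0 3 / 1 0 3]. Elementwise product with the kernel and sum: 0·-1 + 3·-2 + 1·-1 + 3·1.
Output[0,1]: The receptive field on the input at this output position is [0 3 5 / 0 3 0]. Elementwise product with the kernel and sum: 3·-1 + 5·-2 + 0·-1 + 0·1.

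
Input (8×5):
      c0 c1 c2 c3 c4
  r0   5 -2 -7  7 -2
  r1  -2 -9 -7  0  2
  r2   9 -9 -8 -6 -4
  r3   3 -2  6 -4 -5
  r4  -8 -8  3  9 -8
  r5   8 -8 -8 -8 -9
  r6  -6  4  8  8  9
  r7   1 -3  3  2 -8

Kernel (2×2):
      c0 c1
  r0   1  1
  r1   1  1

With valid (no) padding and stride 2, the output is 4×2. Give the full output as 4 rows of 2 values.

Output[0,0]: The receptive field on the input at this output position is [5 -2 / -2 -9]. Elementwise product with the kernel and sum: 5·1 + -2·1 + -2·1 + -9·1.

-8 -7
1 -12
-16 -4
-4 21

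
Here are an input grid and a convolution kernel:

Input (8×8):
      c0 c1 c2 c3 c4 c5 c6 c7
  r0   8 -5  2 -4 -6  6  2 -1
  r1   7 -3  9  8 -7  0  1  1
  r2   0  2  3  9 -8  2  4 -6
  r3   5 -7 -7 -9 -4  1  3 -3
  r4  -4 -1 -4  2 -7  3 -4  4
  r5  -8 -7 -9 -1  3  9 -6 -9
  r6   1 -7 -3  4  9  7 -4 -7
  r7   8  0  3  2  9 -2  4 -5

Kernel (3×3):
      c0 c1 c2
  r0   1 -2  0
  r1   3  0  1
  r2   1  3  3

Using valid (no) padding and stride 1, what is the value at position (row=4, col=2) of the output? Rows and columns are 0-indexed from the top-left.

4

The receptive field on the input at this output position is [-4 2 -7 / -9 -1 3 / -3 4 9]. Elementwise product with the kernel and sum: -4·1 + 2·-2 + -9·3 + 3·1 + -3·1 + 4·3 + 9·3.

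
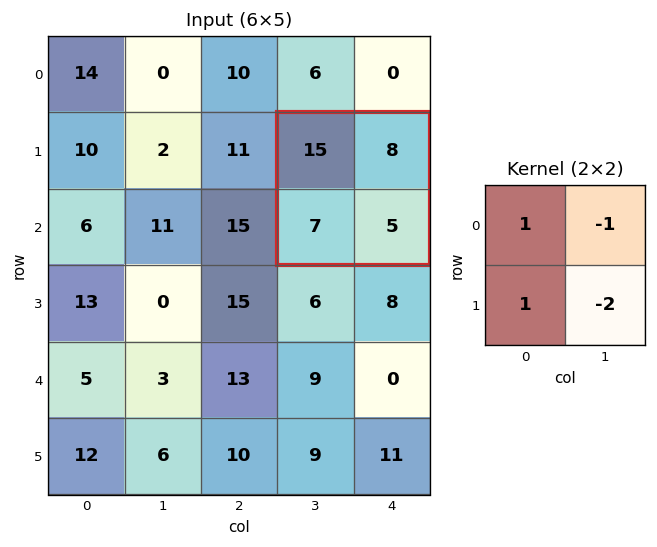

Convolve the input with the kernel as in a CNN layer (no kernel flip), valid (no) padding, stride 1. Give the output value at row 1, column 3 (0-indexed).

The receptive field on the input at this output position is [15 8 / 7 5]. Elementwise product with the kernel and sum: 15·1 + 8·-1 + 7·1 + 5·-2.

4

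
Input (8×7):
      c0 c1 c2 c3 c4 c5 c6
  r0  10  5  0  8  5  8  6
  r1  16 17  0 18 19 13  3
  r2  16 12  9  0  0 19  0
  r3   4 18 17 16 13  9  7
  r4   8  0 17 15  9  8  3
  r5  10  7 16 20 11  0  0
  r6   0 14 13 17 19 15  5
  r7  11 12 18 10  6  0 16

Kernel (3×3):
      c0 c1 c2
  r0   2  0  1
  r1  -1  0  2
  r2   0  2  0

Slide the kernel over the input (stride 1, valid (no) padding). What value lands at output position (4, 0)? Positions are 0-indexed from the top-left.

The receptive field on the input at this output position is [8 0 17 / 10 7 16 / 0 14 13]. Elementwise product with the kernel and sum: 8·2 + 17·1 + 10·-1 + 16·2 + 14·2.

83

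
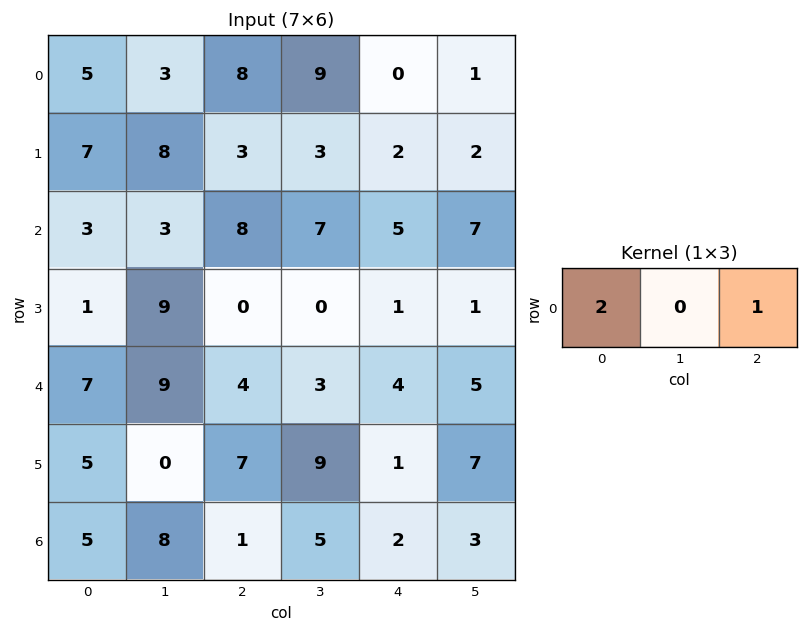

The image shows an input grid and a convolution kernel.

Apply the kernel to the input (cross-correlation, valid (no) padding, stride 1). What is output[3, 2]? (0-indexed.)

1

The receptive field on the input at this output position is [0 0 1]. Elementwise product with the kernel and sum: 0·2 + 1·1.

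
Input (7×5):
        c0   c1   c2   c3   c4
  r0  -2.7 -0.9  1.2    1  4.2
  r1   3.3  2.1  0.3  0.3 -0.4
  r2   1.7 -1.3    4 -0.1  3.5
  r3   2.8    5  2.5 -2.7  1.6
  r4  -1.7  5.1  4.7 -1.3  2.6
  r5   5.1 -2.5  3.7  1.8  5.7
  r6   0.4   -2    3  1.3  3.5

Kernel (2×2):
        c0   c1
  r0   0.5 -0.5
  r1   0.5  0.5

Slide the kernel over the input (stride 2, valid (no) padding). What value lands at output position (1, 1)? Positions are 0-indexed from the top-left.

1.95

The receptive field on the input at this output position is [4 -0.1 / 2.5 -2.7]. Elementwise product with the kernel and sum: 4·0.5 + -0.1·-0.5 + 2.5·0.5 + -2.7·0.5.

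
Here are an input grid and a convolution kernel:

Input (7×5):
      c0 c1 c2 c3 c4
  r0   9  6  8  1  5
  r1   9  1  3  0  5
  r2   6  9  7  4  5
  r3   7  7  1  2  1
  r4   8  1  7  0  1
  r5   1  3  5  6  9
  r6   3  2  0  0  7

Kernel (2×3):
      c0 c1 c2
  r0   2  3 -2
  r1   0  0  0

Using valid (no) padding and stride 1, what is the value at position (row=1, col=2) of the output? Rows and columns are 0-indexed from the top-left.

-4

The receptive field on the input at this output position is [3 0 5 / 7 4 5]. Elementwise product with the kernel and sum: 3·2 + 0·3 + 5·-2.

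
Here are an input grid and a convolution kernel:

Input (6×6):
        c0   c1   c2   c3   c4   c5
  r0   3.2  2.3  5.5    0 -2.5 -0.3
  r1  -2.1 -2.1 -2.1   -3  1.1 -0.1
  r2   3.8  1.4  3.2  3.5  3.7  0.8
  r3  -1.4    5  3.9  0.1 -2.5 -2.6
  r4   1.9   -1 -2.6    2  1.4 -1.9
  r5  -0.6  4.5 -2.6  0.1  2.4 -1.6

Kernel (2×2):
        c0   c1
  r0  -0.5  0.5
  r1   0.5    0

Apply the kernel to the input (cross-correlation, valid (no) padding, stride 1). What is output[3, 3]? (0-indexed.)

The receptive field on the input at this output position is [0.1 -2.5 / 2 1.4]. Elementwise product with the kernel and sum: 0.1·-0.5 + -2.5·0.5 + 2·0.5.

-0.3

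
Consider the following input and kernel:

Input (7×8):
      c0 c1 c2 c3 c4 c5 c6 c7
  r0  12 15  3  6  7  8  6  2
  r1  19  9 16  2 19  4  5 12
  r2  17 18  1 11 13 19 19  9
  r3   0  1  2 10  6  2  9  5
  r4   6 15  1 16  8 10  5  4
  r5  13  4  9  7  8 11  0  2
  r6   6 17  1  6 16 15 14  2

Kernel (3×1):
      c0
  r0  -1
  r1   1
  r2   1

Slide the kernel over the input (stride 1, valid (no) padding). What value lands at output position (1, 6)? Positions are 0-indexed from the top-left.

The receptive field on the input at this output position is [5 / 19 / 9]. Elementwise product with the kernel and sum: 5·-1 + 19·1 + 9·1.

23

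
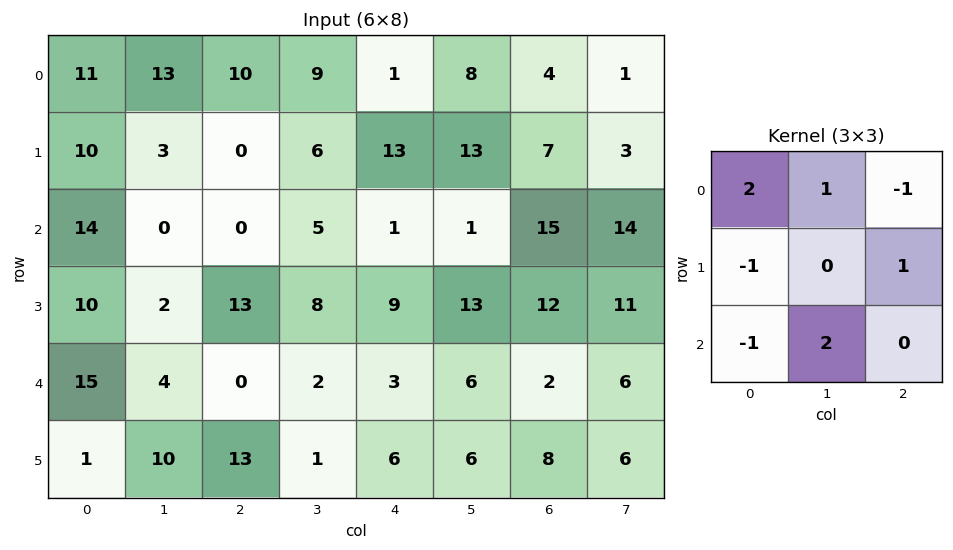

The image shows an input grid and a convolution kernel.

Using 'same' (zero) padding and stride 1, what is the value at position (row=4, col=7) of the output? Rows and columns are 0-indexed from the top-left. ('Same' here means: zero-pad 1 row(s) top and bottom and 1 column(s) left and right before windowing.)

The receptive field on the zero-padded input at this output position is [12 11 0 / 2 6 0 / 8 6 0]. Elementwise product with the kernel and sum: 12·2 + 11·1 + 0·-1 + 2·-1 + 0·1 + 8·-1 + 6·2.

37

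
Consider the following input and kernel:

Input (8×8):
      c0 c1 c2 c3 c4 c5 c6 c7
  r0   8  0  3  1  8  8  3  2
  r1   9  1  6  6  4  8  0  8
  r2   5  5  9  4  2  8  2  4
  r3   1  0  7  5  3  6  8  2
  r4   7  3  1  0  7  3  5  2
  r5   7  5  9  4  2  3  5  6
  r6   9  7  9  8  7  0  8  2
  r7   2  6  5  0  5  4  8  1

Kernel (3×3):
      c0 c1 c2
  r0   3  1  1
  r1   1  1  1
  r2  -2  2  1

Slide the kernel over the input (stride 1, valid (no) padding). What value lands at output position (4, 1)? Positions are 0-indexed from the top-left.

The receptive field on the input at this output position is [3 1 0 / 5 9 4 / 7 9 8]. Elementwise product with the kernel and sum: 3·3 + 1·1 + 0·1 + 5·1 + 9·1 + 4·1 + 7·-2 + 9·2 + 8·1.

40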